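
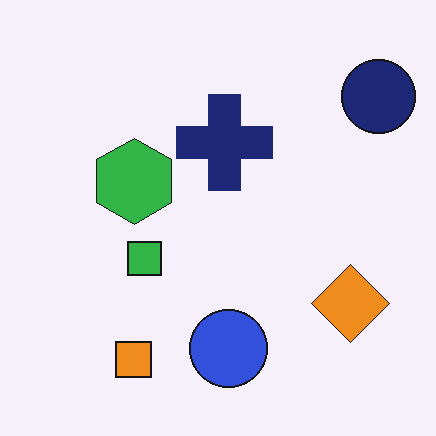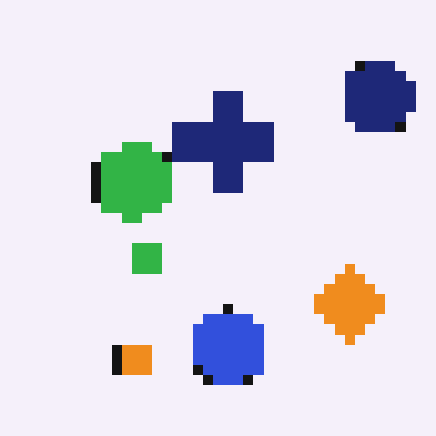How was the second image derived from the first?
The transformation is: coarsely pixelated.

Shapes are reduced to large square blocks; fine edges and outlines are lost — a downscale-then-upscale (mosaic) effect.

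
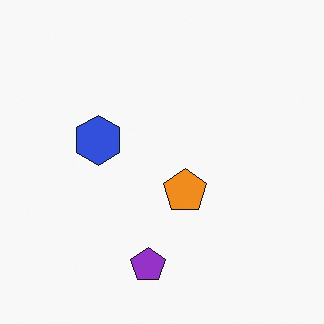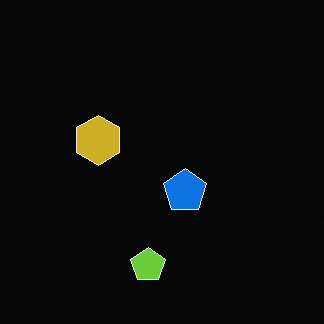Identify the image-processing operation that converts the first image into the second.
The second image is the first color-inverted (negative).

The light background has become dark and every shape's color is its complement — a photographic negative.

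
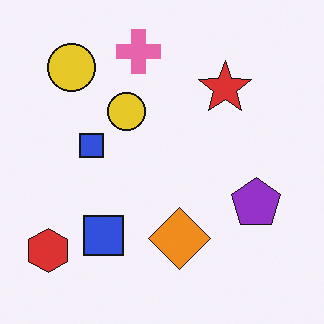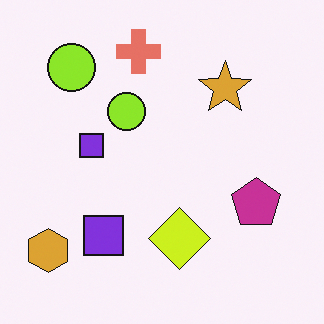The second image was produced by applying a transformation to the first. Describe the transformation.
The second image is the first hue-shifted slightly.

Every shape's color has rotated by the same amount around the hue wheel — a uniform hue shift.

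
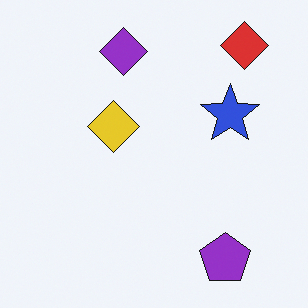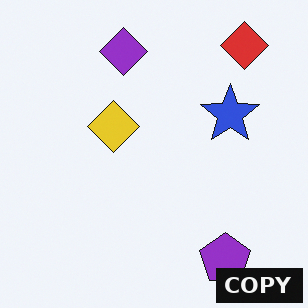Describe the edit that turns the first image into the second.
The transformation is: watermarked with the text "COPY" in the lower-right corner.

A dark label reading "COPY" appears in the lower-right corner.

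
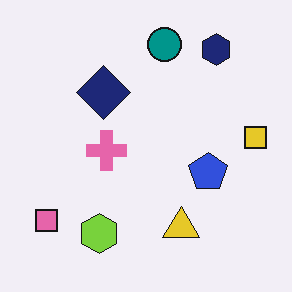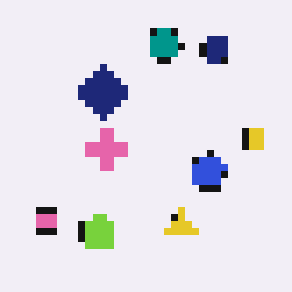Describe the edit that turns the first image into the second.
It was moderately pixelated.

Shapes are reduced to large square blocks; fine edges and outlines are lost — a downscale-then-upscale (mosaic) effect.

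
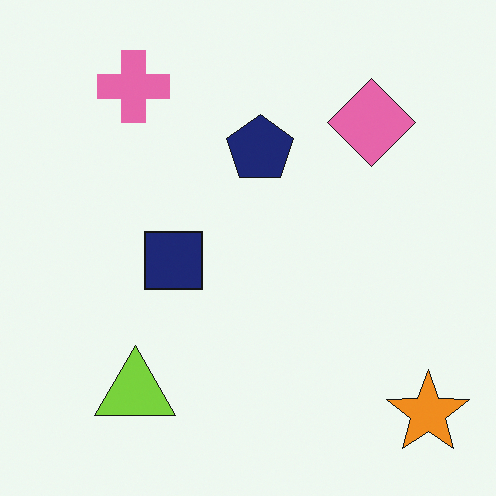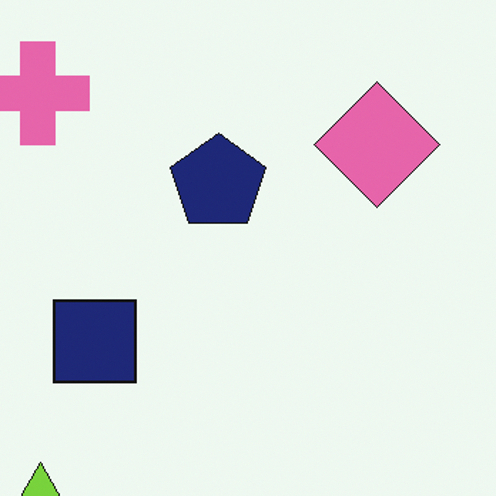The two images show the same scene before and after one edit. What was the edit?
Cropped to a modestly smaller region and rescaled.

The visible shapes are larger and the field of view is narrower; shapes near the original edges may be partly or wholly outside the frame — a crop-and-rescale.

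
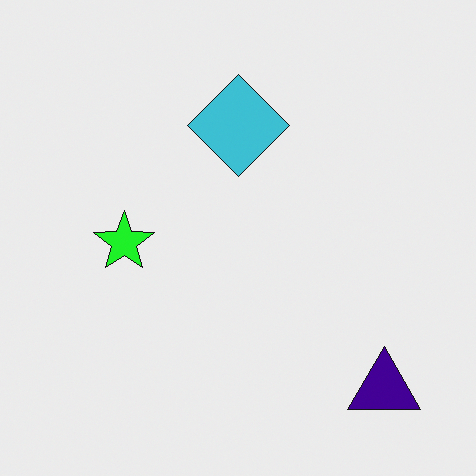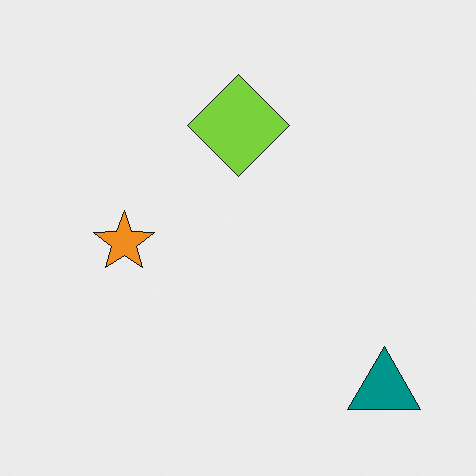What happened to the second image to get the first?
The first image is the second hue-shifted noticeably.

Every shape's color has rotated by the same amount around the hue wheel — a uniform hue shift.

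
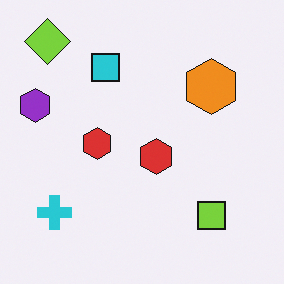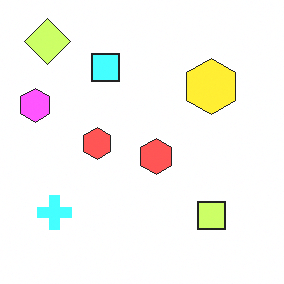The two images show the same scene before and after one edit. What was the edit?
It was brightened a lot.

Every pixel — background and shapes alike — is uniformly brightened.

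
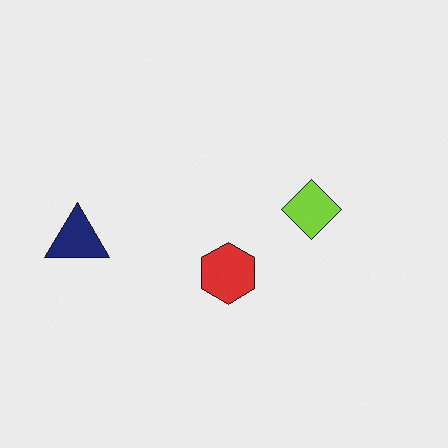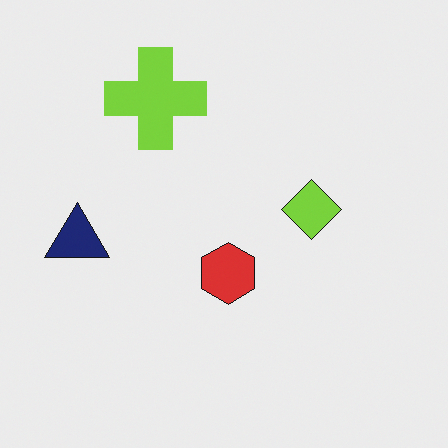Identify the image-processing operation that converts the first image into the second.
It was overlaid with an additional lime cross.

A lime cross appears in the second image that is absent from the first.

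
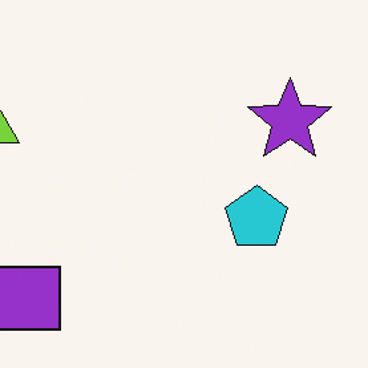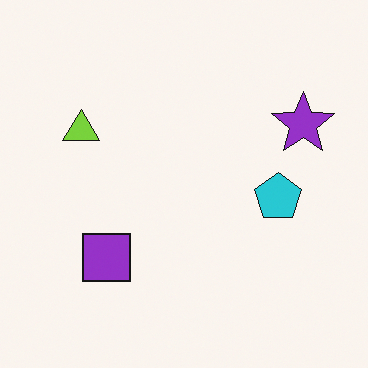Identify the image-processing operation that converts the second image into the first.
The image was cropped to a modestly smaller region and rescaled.

The visible shapes are larger and the field of view is narrower; shapes near the original edges may be partly or wholly outside the frame — a crop-and-rescale.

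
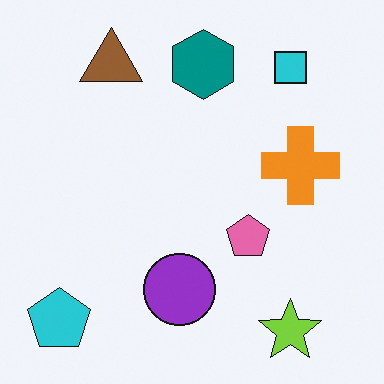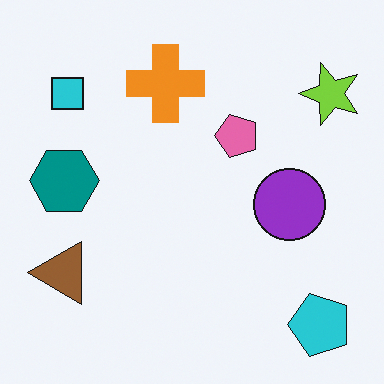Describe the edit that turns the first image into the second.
The image was rotated 90° counter-clockwise.

The cyan pentagon sits in the bottom-left of the first image and the bottom-right of the second — consistent with a whole-image 90° counter-clockwise rotation.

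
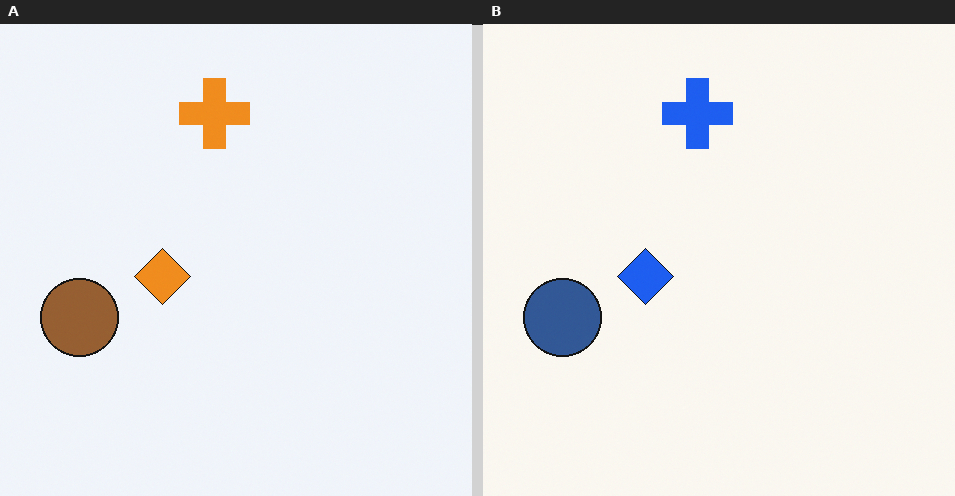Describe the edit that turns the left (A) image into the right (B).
Hue-shifted through roughly half the color wheel.

Every shape's color has rotated by the same amount around the hue wheel — a uniform hue shift.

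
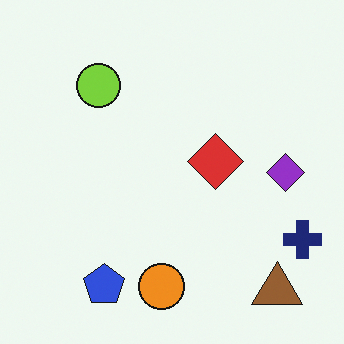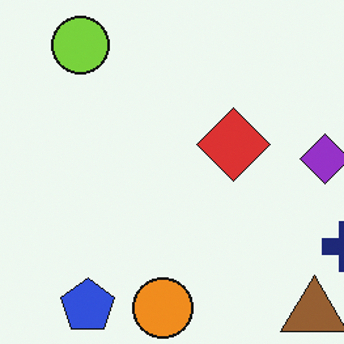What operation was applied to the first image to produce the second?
It was cropped to a modestly smaller region and rescaled.

The visible shapes are larger and the field of view is narrower; shapes near the original edges may be partly or wholly outside the frame — a crop-and-rescale.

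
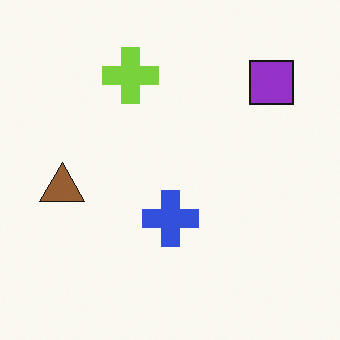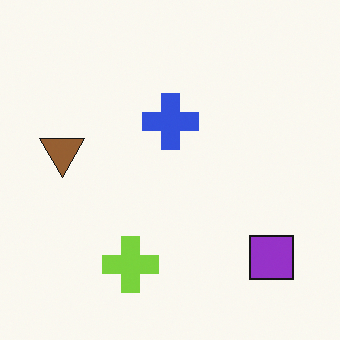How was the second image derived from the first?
This is the original image flipped vertically (top ↔ bottom).

The lime cross is in the top of the first image and the bottom of the second — shapes on opposite sides of the horizontal midline have swapped in a mirror flip.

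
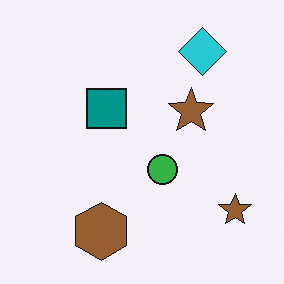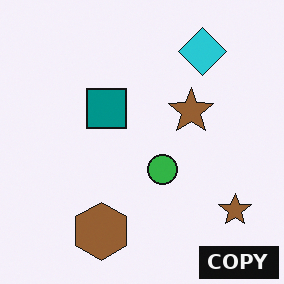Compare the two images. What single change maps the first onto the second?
Watermarked with the text "COPY" in the lower-right corner.

A dark label reading "COPY" appears in the lower-right corner.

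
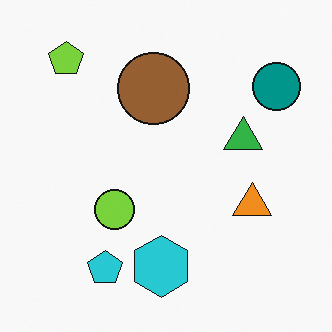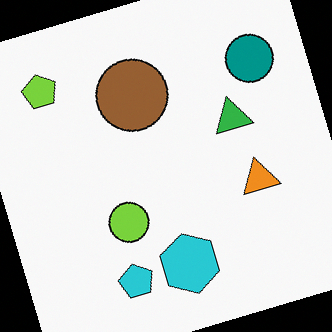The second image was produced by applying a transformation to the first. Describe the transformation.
Rotated counter-clockwise by a clearly visible amount.

Every shape is tilted by the same angle and the image corners show triangular fill wedges — a whole-image rotation by a non-right angle.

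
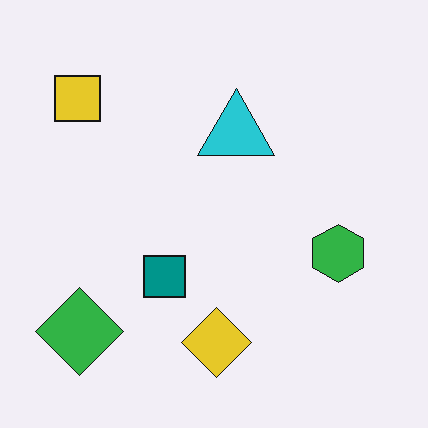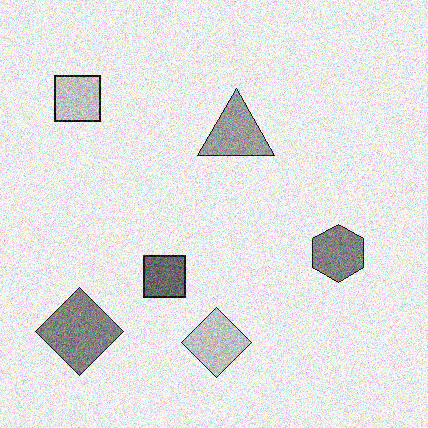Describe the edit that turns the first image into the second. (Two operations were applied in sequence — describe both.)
It was converted to grayscale, then degraded with moderate additive noise.

All color is removed — every shape is now a shade of grey. Random speckle covers the whole image, including the flat background.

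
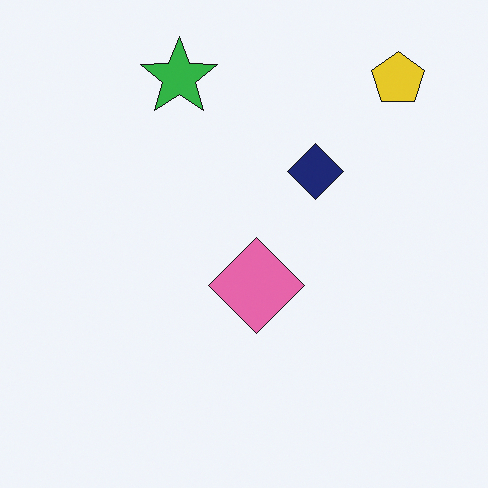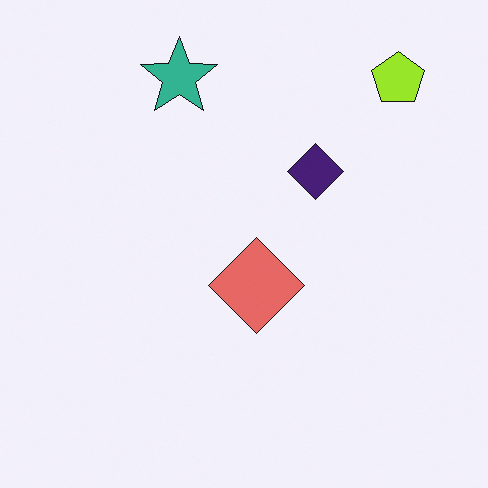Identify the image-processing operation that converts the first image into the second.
It was hue-shifted slightly.

Every shape's color has rotated by the same amount around the hue wheel — a uniform hue shift.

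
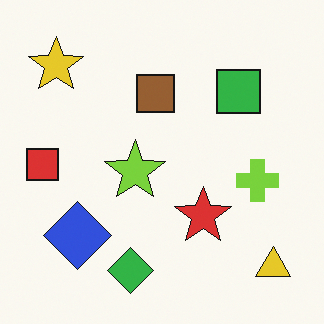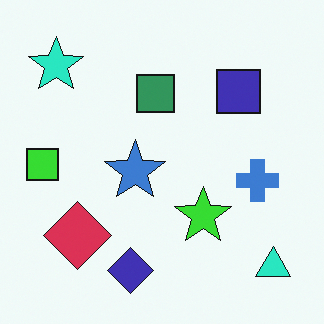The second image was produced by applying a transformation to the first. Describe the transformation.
Hue-shifted noticeably.

Every shape's color has rotated by the same amount around the hue wheel — a uniform hue shift.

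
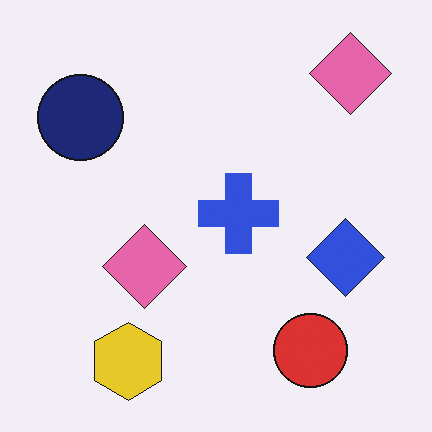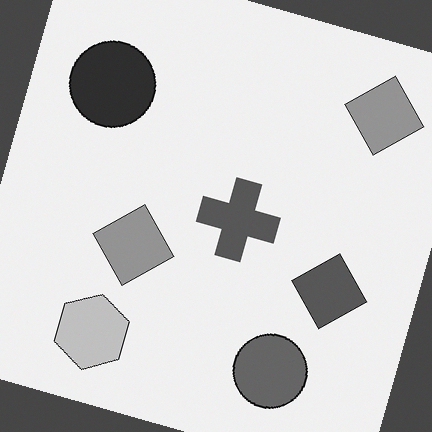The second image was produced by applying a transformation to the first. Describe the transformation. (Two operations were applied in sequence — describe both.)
This is the original image converted to grayscale, then rotated clockwise by a moderate amount.

All color is removed — every shape is now a shade of grey. Every shape is tilted by the same angle and the image corners show triangular fill wedges — a whole-image rotation by a non-right angle.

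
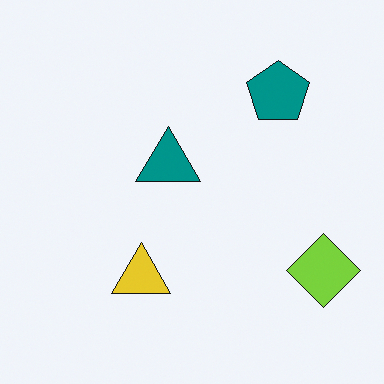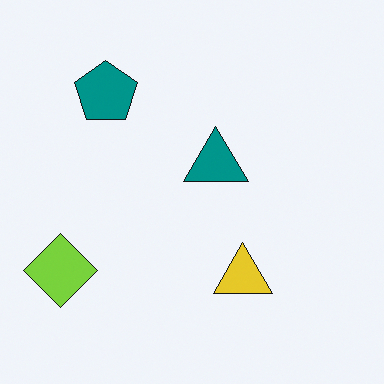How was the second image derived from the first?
This is the original image flipped horizontally (left ↔ right).

The lime diamond is in the bottom-right of the first image and the bottom-left of the second — shapes on opposite sides of the vertical midline have swapped in a mirror flip.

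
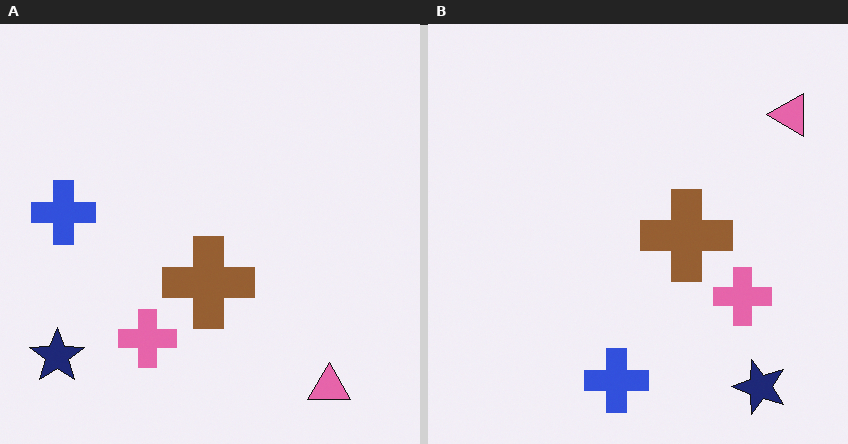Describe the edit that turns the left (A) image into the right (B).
The right (B) image is the left (A) rotated 90° counter-clockwise.

The navy star sits in the bottom-left of the left (A) image and the bottom-right of the right (B) — consistent with a whole-image 90° counter-clockwise rotation.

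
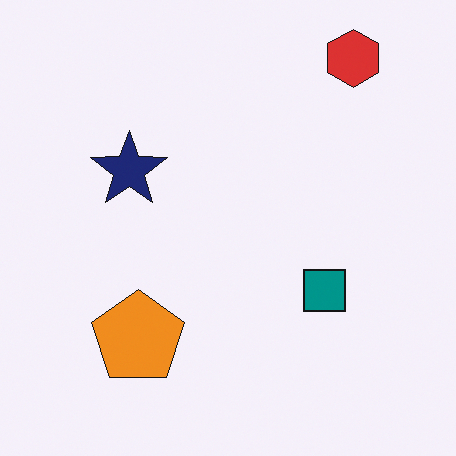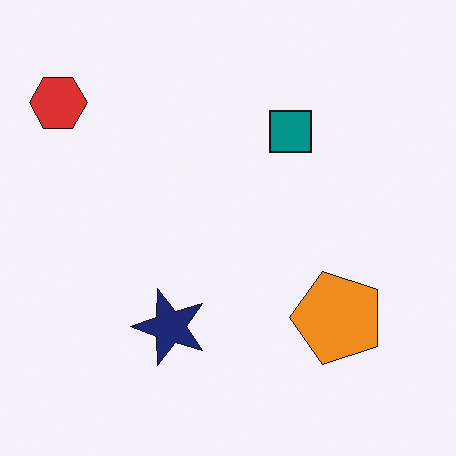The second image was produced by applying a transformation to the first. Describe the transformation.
The second image is the first rotated 90° counter-clockwise.

The red hexagon sits in the top-right of the first image and the top-left of the second — consistent with a whole-image 90° counter-clockwise rotation.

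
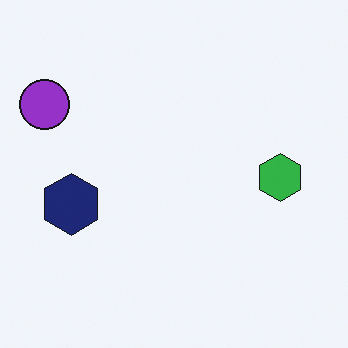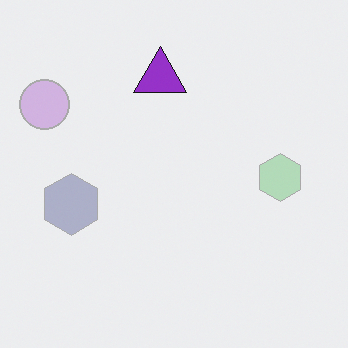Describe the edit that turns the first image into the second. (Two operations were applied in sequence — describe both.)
The image was given much lower contrast, then overlaid with an additional purple triangle.

Tones are pushed toward mid-grey across the whole image — a global contrast change. A purple triangle appears in the second image that is absent from the first.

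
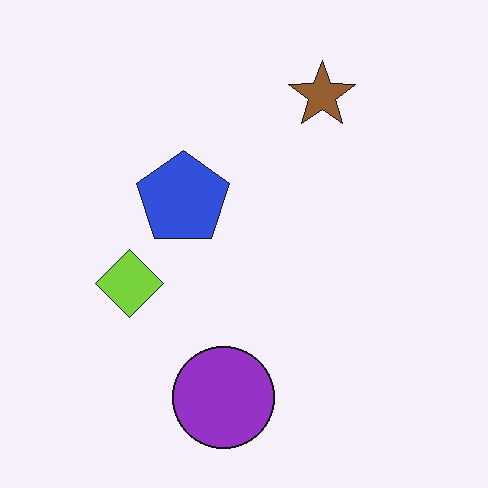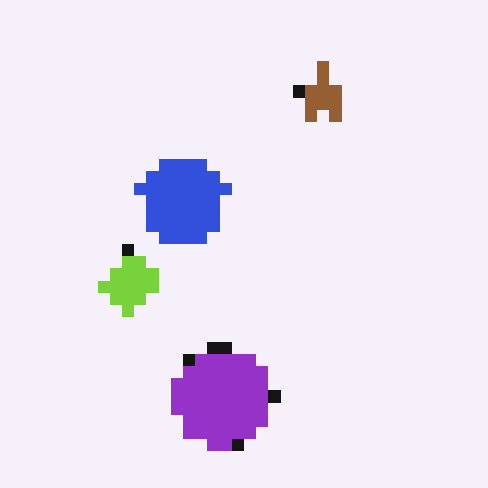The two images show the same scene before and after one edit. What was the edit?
It was heavily pixelated into large blocks.

Shapes are reduced to large square blocks; fine edges and outlines are lost — a downscale-then-upscale (mosaic) effect.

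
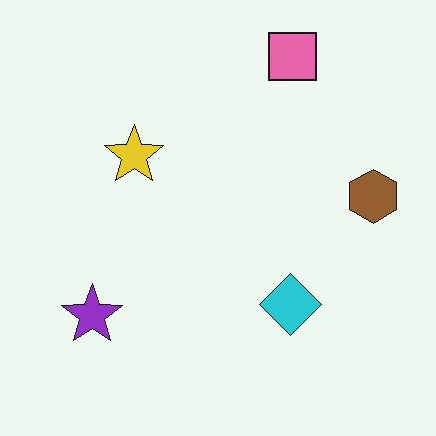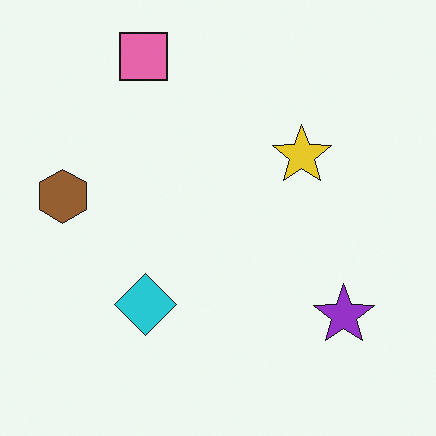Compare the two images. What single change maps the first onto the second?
The second image is the first flipped horizontally (left ↔ right).

The brown hexagon is in the right of the first image and the left of the second — shapes on opposite sides of the vertical midline have swapped in a mirror flip.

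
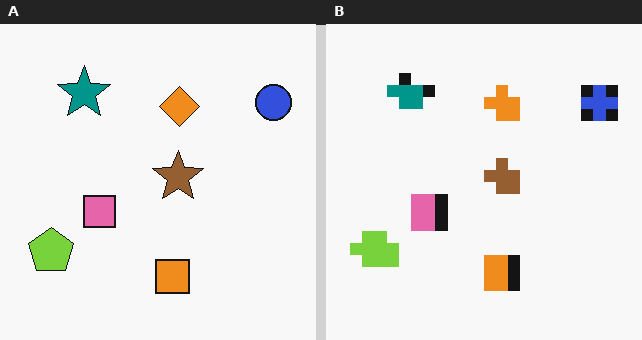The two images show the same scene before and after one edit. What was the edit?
The right (B) image is the left (A) heavily pixelated into large blocks.

Shapes are reduced to large square blocks; fine edges and outlines are lost — a downscale-then-upscale (mosaic) effect.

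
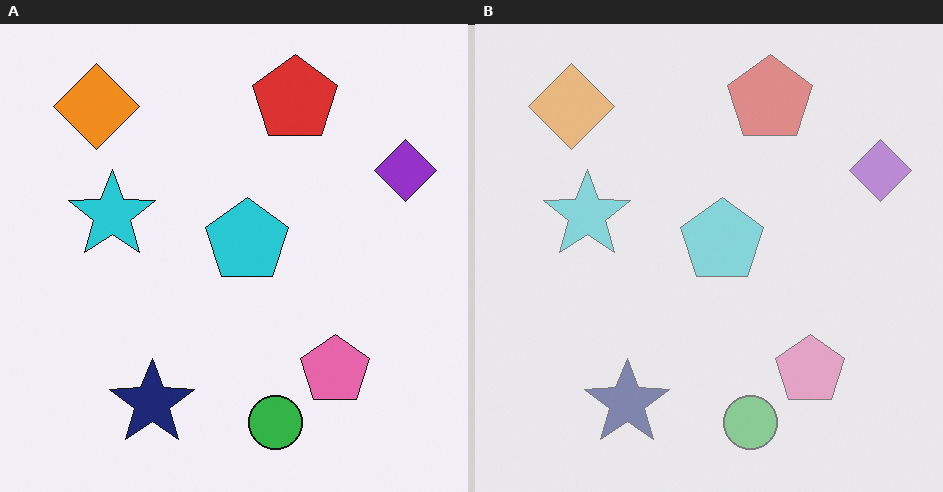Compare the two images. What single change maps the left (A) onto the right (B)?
This is the original image given much lower contrast.

Tones are pushed toward mid-grey across the whole image — a global contrast change.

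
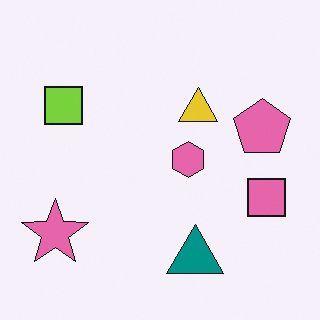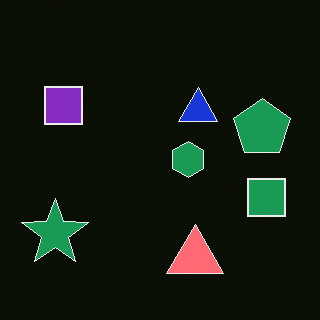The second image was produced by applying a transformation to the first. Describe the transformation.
Color-inverted (negative).

The light background has become dark and every shape's color is its complement — a photographic negative.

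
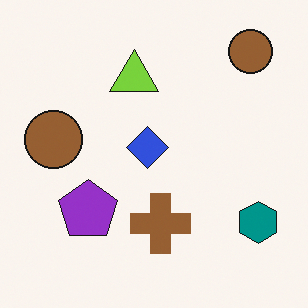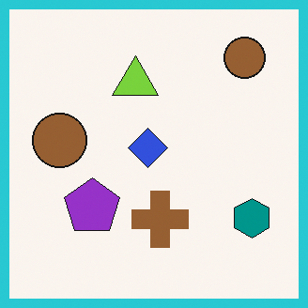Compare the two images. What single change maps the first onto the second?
The image was framed with a cyan border.

A solid cyan frame runs around the edge of the second image, with the content slightly shrunk inside it.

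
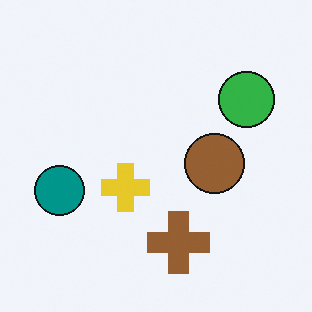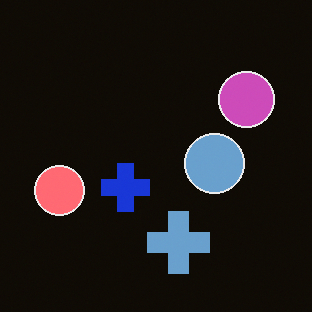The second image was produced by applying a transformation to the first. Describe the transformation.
The transformation is: color-inverted (negative).

The light background has become dark and every shape's color is its complement — a photographic negative.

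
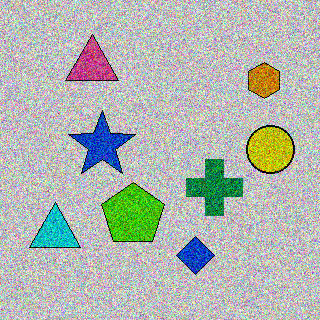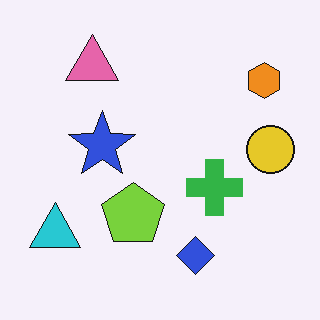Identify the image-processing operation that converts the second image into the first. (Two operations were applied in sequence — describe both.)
The transformation is: heavily posterized to just a handful of flat colors, then degraded with a thick layer of grain.

Each flat color has snapped to a coarser quantized level — most visibly, the near-white background has dropped to a flat grey. Random speckle covers the whole image, including the flat background.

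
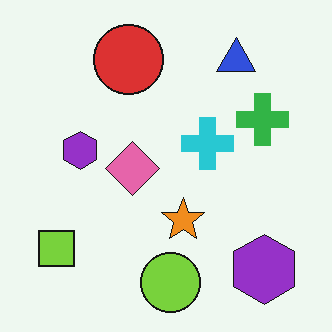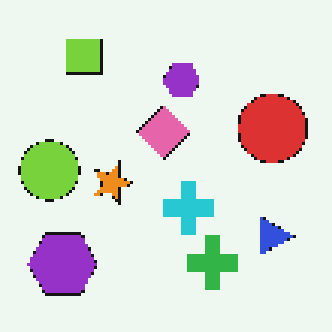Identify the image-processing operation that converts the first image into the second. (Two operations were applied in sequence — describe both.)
It was rotated 90° clockwise, then lightly pixelated (a mild mosaic effect).

The lime square sits in the bottom-left of the first image and the top-left of the second — consistent with a whole-image 90° clockwise rotation. Shapes are reduced to large square blocks; fine edges and outlines are lost — a downscale-then-upscale (mosaic) effect.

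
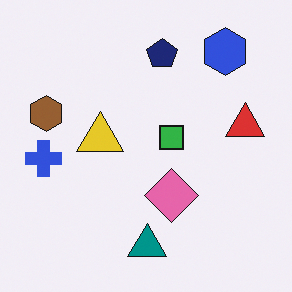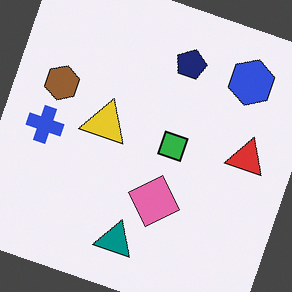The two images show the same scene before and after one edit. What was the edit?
The image was rotated clockwise by a clearly visible amount.

Every shape is tilted by the same angle and the image corners show triangular fill wedges — a whole-image rotation by a non-right angle.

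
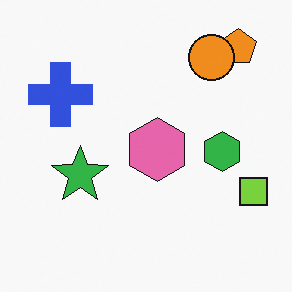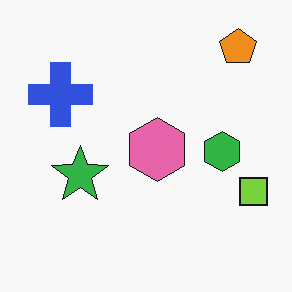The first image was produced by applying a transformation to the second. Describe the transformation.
It was overlaid with an additional orange circle.

An orange circle appears in the first image that is absent from the second.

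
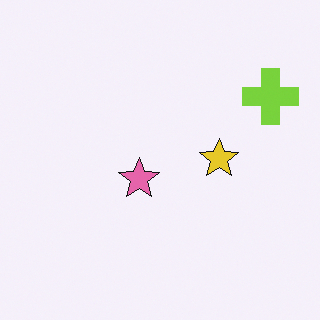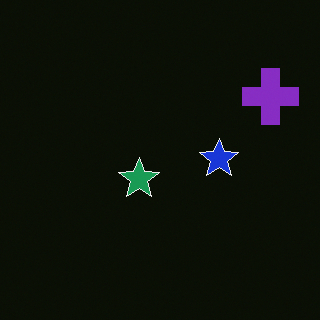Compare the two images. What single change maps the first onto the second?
This is the original image color-inverted (negative).

The light background has become dark and every shape's color is its complement — a photographic negative.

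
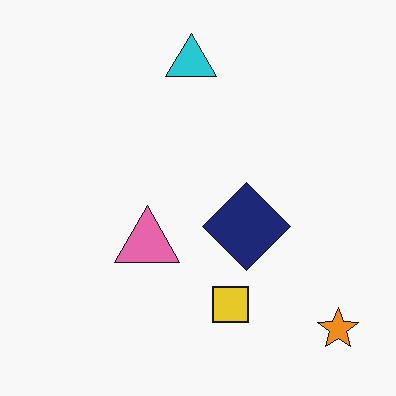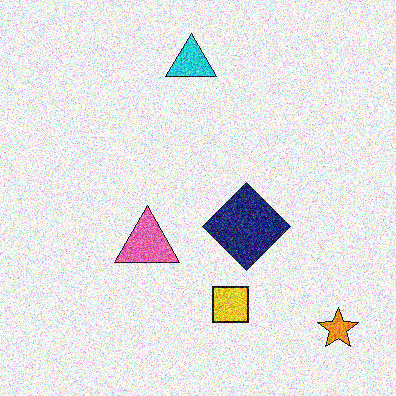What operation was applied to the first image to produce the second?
This is the original image degraded with heavy additive noise.

Random speckle covers the whole image, including the flat background.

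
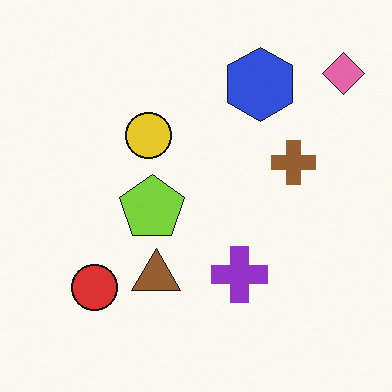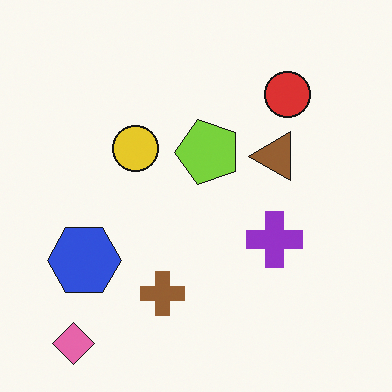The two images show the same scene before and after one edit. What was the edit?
The image was transposed (reflected across the top-left ↔ bottom-right diagonal).

Shapes have swapped their row and column positions — what was in the top-right is now in the bottom-left — a diagonal reflection.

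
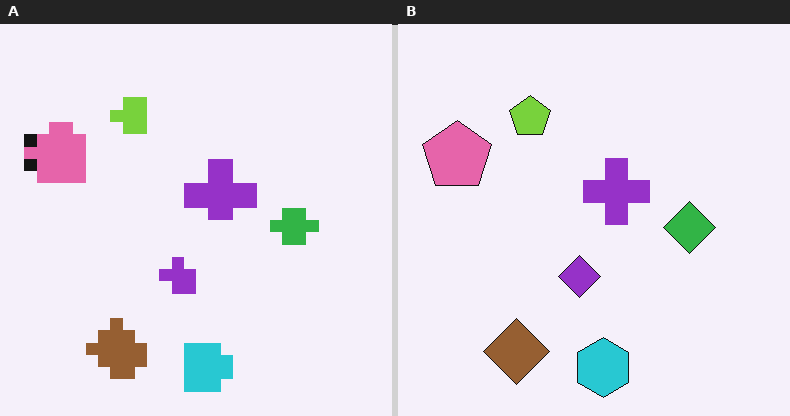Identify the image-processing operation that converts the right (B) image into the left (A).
This is the original image heavily pixelated into large blocks.

Shapes are reduced to large square blocks; fine edges and outlines are lost — a downscale-then-upscale (mosaic) effect.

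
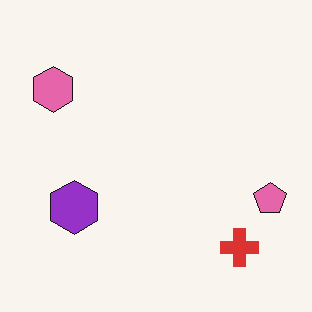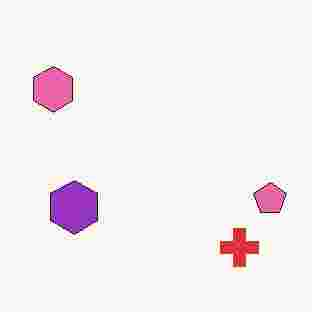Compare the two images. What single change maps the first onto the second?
Heavily JPEG-compressed with obvious blocking artifacts.

Blocky 8×8 compression artifacts appear around shape edges and the flat background shows ringing — characteristic JPEG degradation.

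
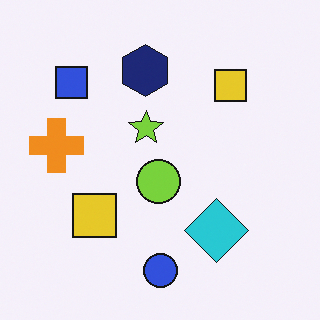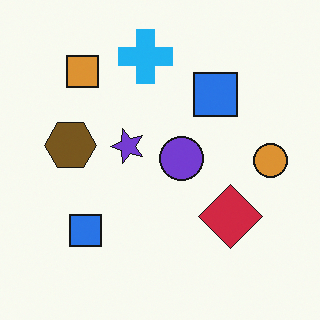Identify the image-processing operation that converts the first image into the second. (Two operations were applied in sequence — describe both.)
The image was transposed (reflected across the top-left ↔ bottom-right diagonal), then hue-shifted through roughly half the color wheel.

Shapes have swapped their row and column positions — what was in the top-right is now in the bottom-left — a diagonal reflection. Every shape's color has rotated by the same amount around the hue wheel — a uniform hue shift.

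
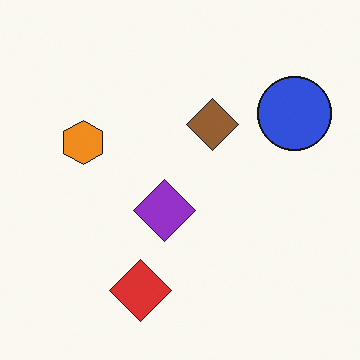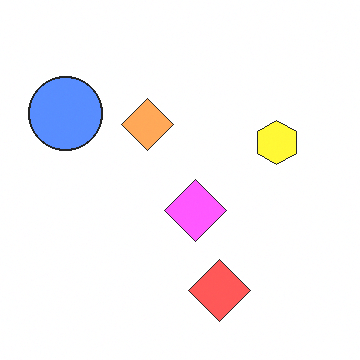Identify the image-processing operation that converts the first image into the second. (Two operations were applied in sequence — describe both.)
Flipped horizontally (left ↔ right), then substantially brightened.

The blue circle is in the top-right of the first image and the top-left of the second — shapes on opposite sides of the vertical midline have swapped in a mirror flip. Every pixel — background and shapes alike — is uniformly brightened.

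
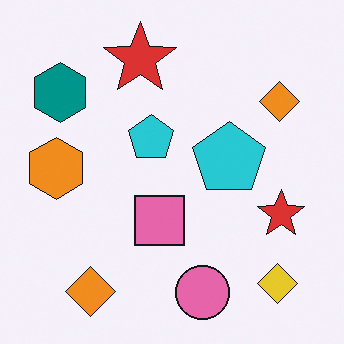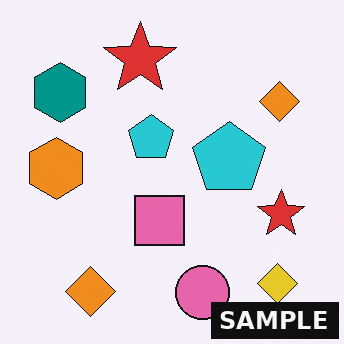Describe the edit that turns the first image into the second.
This is the original image watermarked with the text "SAMPLE" in the lower-right corner.

A dark label reading "SAMPLE" appears in the lower-right corner.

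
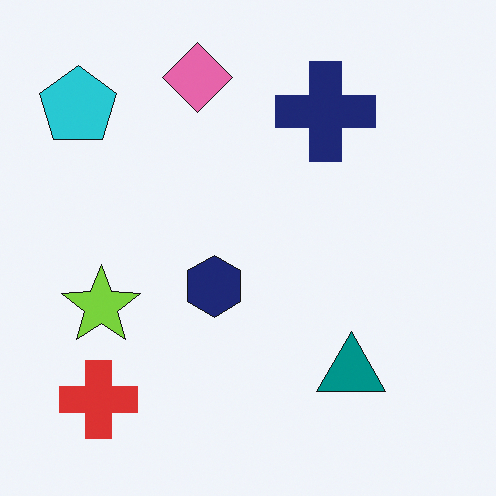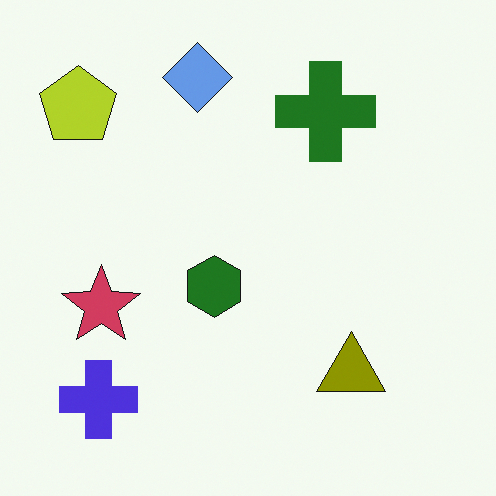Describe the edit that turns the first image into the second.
It was hue-shifted by a large amount.

Every shape's color has rotated by the same amount around the hue wheel — a uniform hue shift.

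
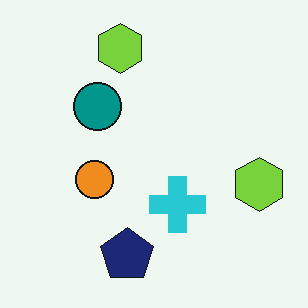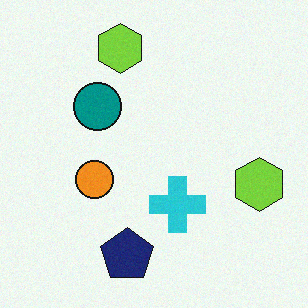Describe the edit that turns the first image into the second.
Degraded with light additive noise.

Random speckle covers the whole image, including the flat background.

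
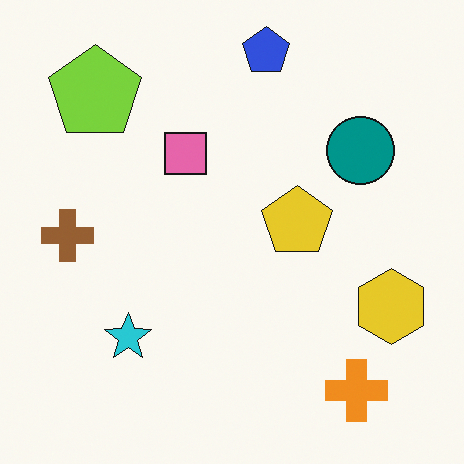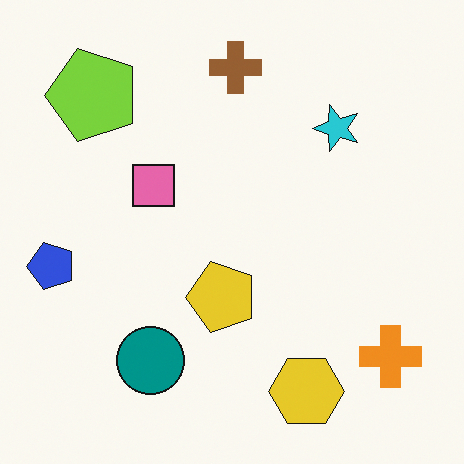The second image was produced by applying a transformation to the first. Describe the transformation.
The image was transposed (reflected across the top-left ↔ bottom-right diagonal).

Shapes have swapped their row and column positions — what was in the top-right is now in the bottom-left — a diagonal reflection.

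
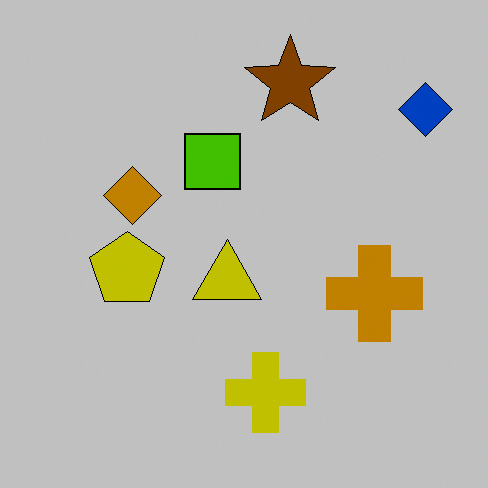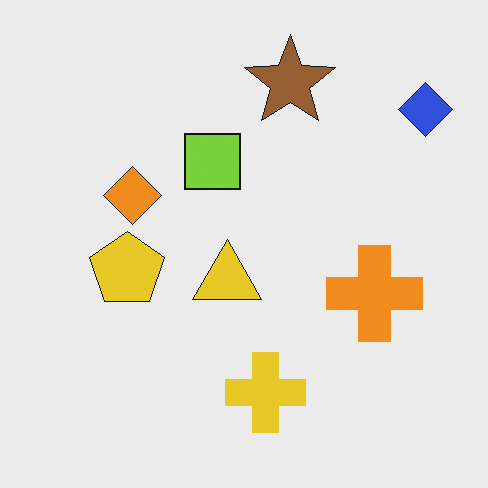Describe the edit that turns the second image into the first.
The first image is the second heavily posterized to just a handful of flat colors.

Each flat color has snapped to a coarser quantized level — most visibly, the near-white background has dropped to a flat grey.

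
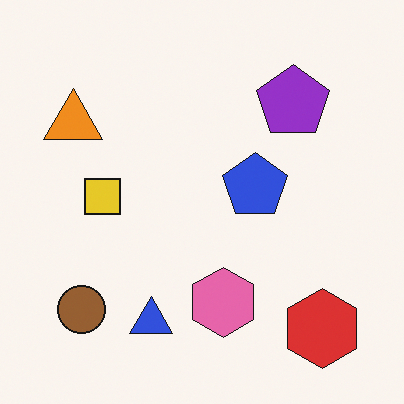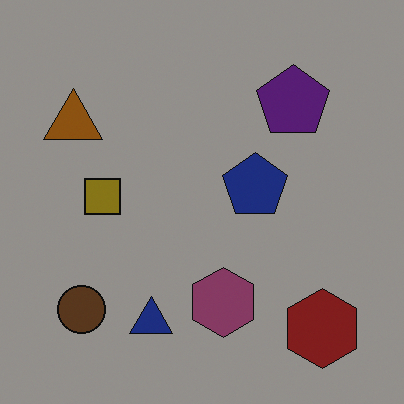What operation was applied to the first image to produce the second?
It was darkened a lot.

Every pixel — background and shapes alike — is uniformly darkened.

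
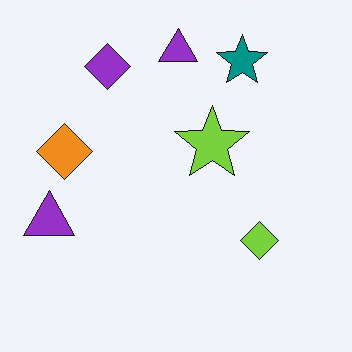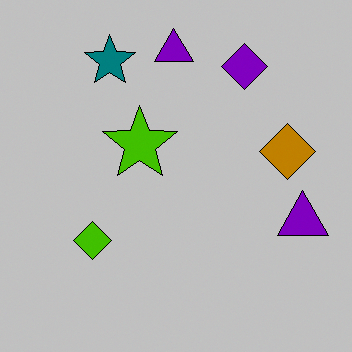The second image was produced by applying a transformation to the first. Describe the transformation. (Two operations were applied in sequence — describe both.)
It was flipped horizontally (left ↔ right), then heavily posterized to just a handful of flat colors.

The orange diamond is in the left of the first image and the right of the second — shapes on opposite sides of the vertical midline have swapped in a mirror flip. Each flat color has snapped to a coarser quantized level — most visibly, the near-white background has dropped to a flat grey.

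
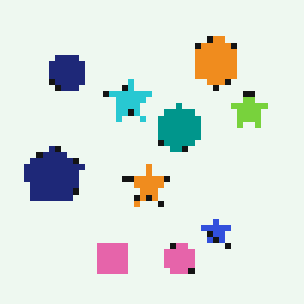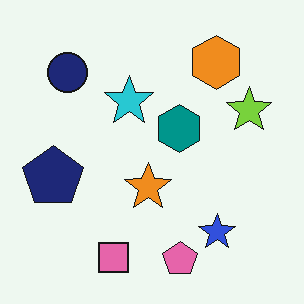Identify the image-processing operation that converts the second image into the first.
The first image is the second pixelated into visible square blocks.

Shapes are reduced to large square blocks; fine edges and outlines are lost — a downscale-then-upscale (mosaic) effect.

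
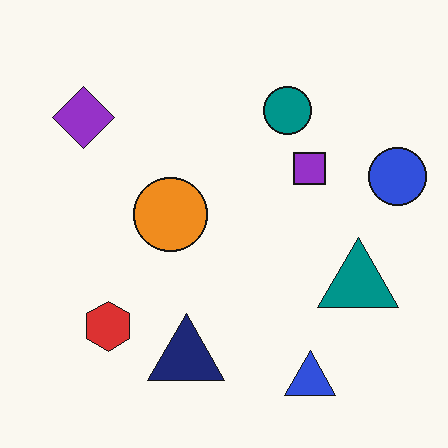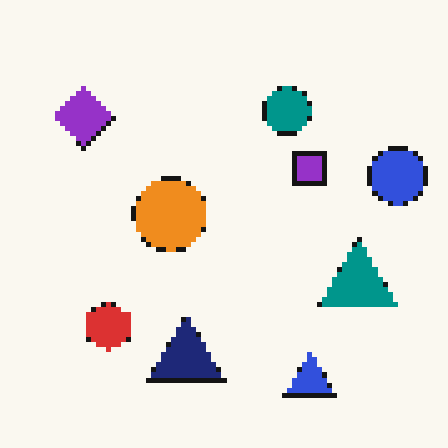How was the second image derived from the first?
The image was mildly pixelated.

Shapes are reduced to large square blocks; fine edges and outlines are lost — a downscale-then-upscale (mosaic) effect.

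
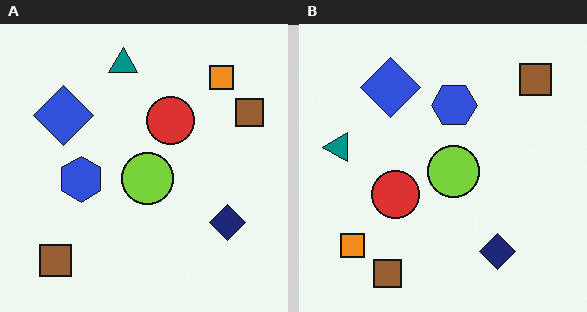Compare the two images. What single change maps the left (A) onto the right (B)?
It was transposed (reflected across the top-left ↔ bottom-right diagonal).

Shapes have swapped their row and column positions — what was in the top-right is now in the bottom-left — a diagonal reflection.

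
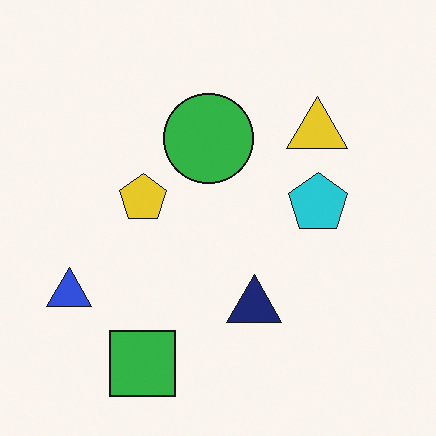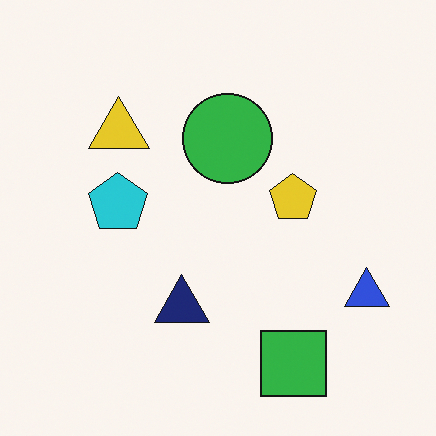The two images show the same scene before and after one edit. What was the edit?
The transformation is: flipped horizontally (left ↔ right).

The blue triangle is in the bottom-left of the first image and the bottom-right of the second — shapes on opposite sides of the vertical midline have swapped in a mirror flip.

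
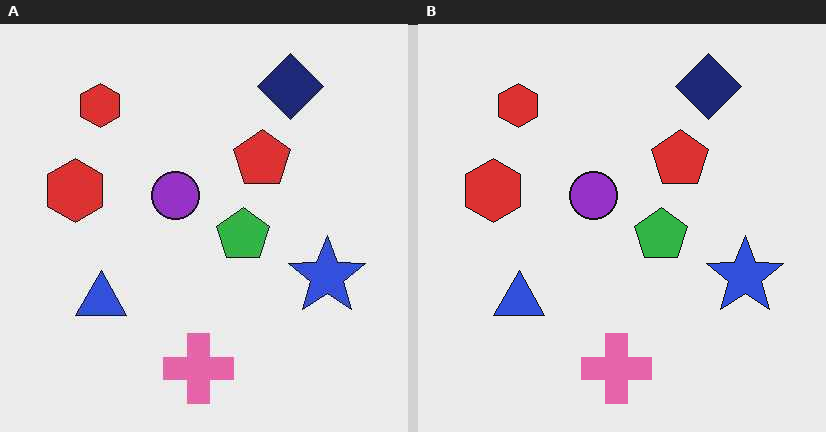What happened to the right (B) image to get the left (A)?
It was given moderate JPEG compression.

Blocky 8×8 compression artifacts appear around shape edges and the flat background shows ringing — characteristic JPEG degradation.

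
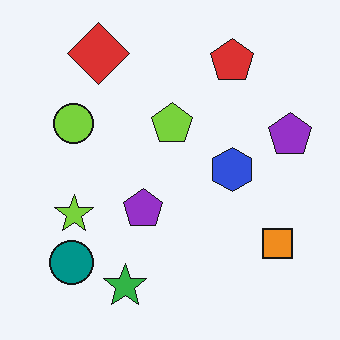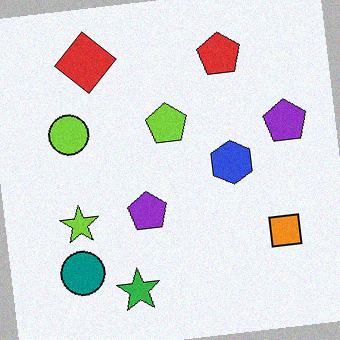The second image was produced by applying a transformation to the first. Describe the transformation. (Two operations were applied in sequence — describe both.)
The transformation is: rotated counter-clockwise by a small amount, then degraded with a light layer of grain.

Every shape is tilted by the same angle and the image corners show triangular fill wedges — a whole-image rotation by a non-right angle. Random speckle covers the whole image, including the flat background.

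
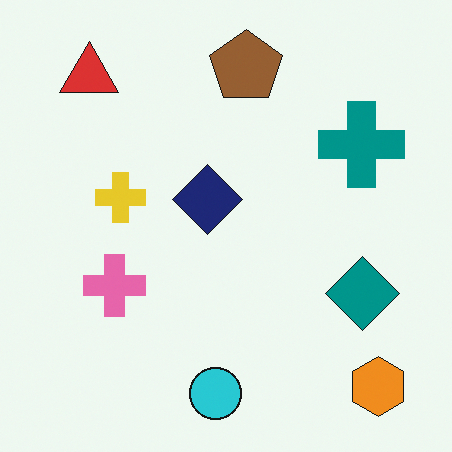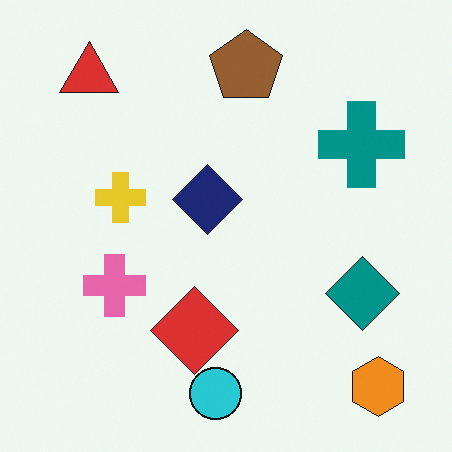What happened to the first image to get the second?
Overlaid with an additional red diamond.

A red diamond appears in the second image that is absent from the first.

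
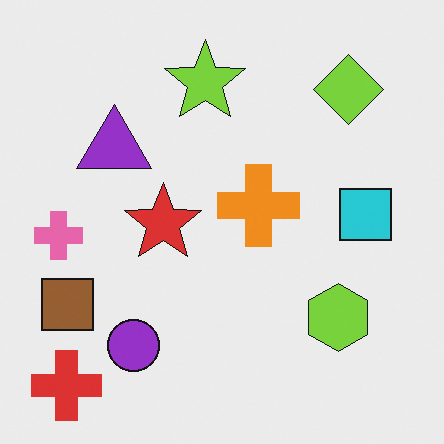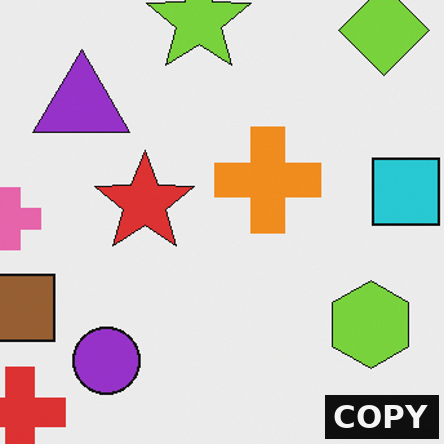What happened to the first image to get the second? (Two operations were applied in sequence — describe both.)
The transformation is: cropped to a modestly smaller region and rescaled, then watermarked with the text "COPY" in the lower-right corner.

The visible shapes are larger and the field of view is narrower; shapes near the original edges may be partly or wholly outside the frame — a crop-and-rescale. A dark label reading "COPY" appears in the lower-right corner.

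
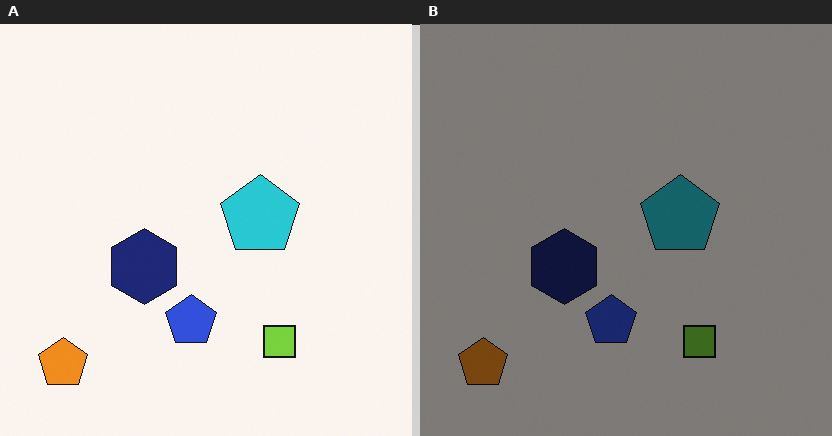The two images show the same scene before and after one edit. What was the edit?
Substantially darkened.

Every pixel — background and shapes alike — is uniformly darkened.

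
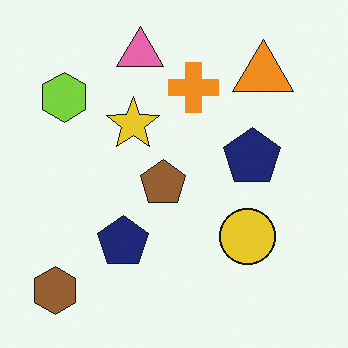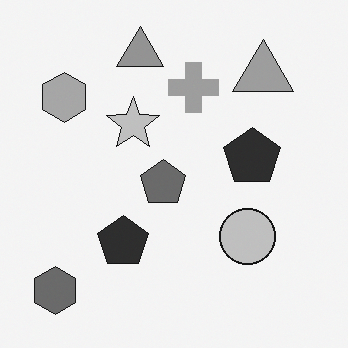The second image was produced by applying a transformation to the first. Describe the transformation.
It was converted to grayscale.

All color is removed — every shape is now a shade of grey.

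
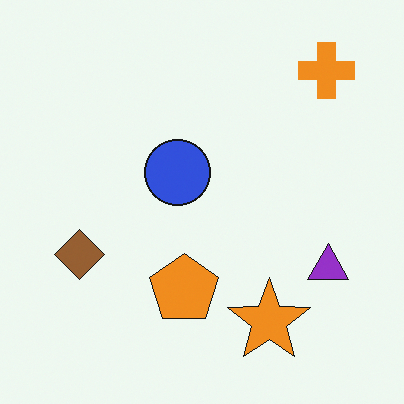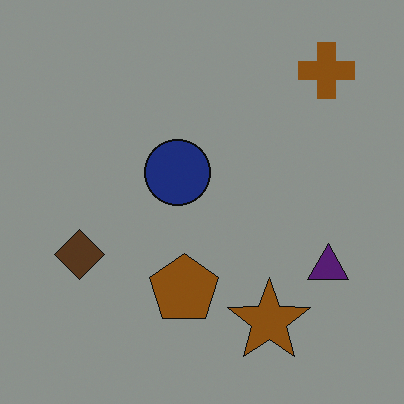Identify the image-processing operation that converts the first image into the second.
Darkened a lot.

Every pixel — background and shapes alike — is uniformly darkened.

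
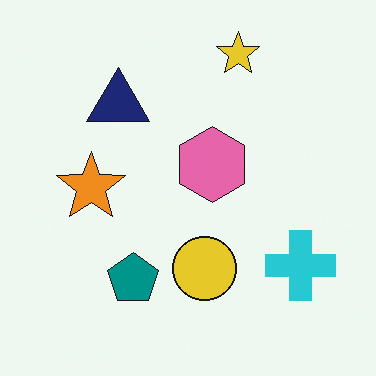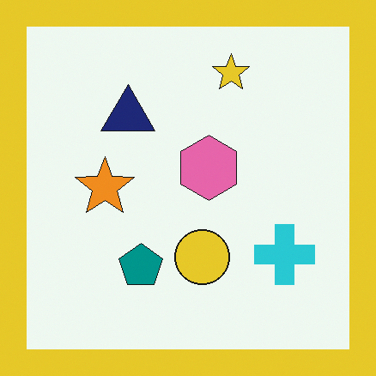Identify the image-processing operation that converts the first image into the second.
Framed with a yellow border.

A solid yellow frame runs around the edge of the second image, with the content slightly shrunk inside it.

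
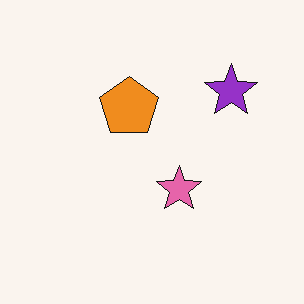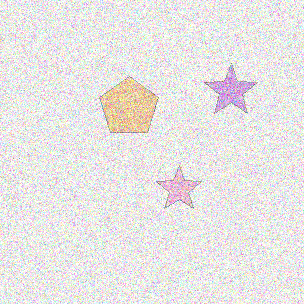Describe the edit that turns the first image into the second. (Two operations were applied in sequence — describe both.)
This is the original image given much lower contrast, then degraded with strong gaussian noise.

Tones are pushed toward mid-grey across the whole image — a global contrast change. Random speckle covers the whole image, including the flat background.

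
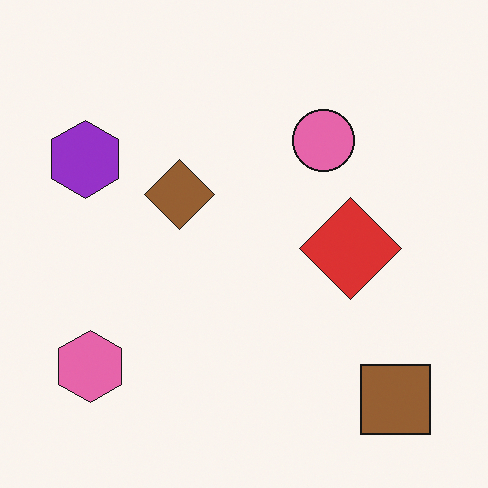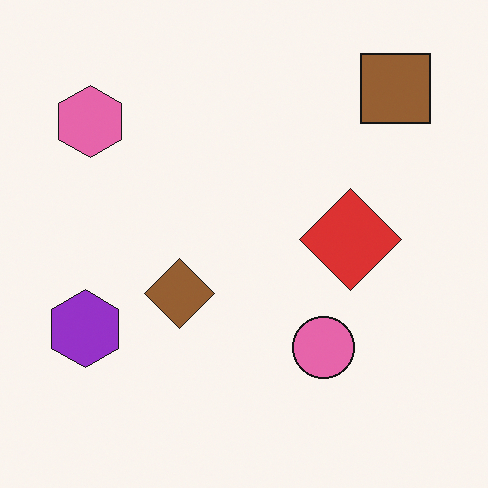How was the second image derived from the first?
The second image is the first flipped vertically (top ↔ bottom).

The brown square is in the bottom-right of the first image and the top-right of the second — shapes on opposite sides of the horizontal midline have swapped in a mirror flip.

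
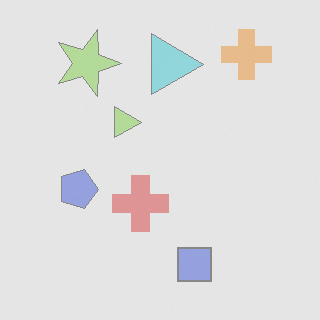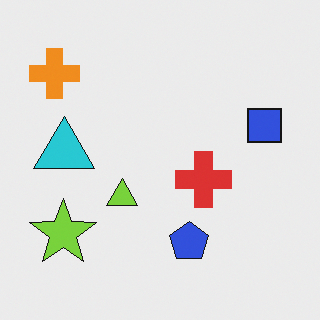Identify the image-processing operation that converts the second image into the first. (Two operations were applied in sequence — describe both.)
The transformation is: washed out (contrast reduced), then rotated 90° clockwise.

Tones are pushed toward mid-grey across the whole image — a global contrast change. The orange cross sits in the top-left of the second image and the top-right of the first — consistent with a whole-image 90° clockwise rotation.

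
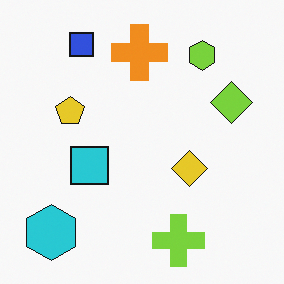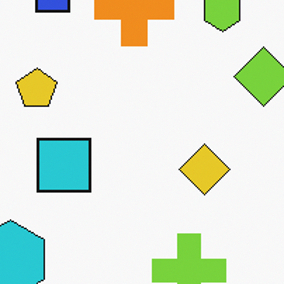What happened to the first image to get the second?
This is the original image cropped to a modestly smaller region and rescaled.

The visible shapes are larger and the field of view is narrower; shapes near the original edges may be partly or wholly outside the frame — a crop-and-rescale.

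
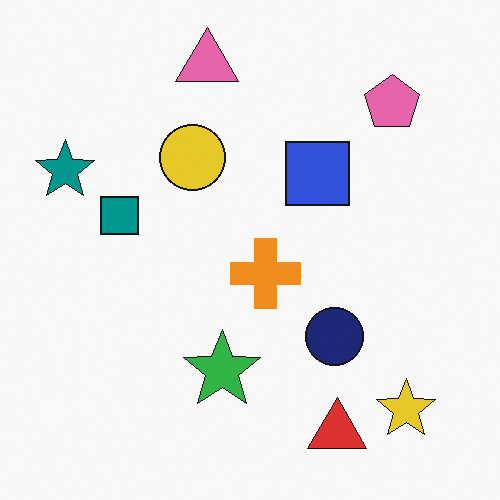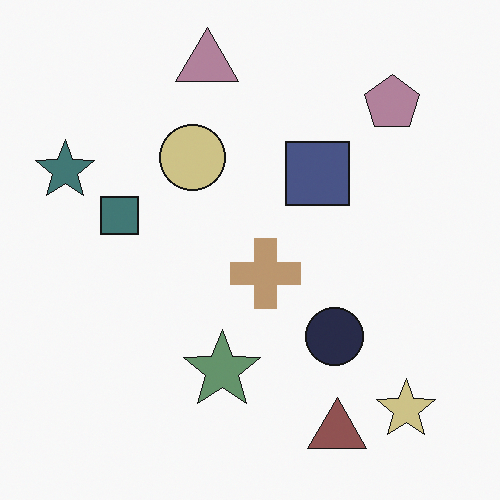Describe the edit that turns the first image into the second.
The transformation is: heavily desaturated.

All colors are more muted and greyish — a global saturation change.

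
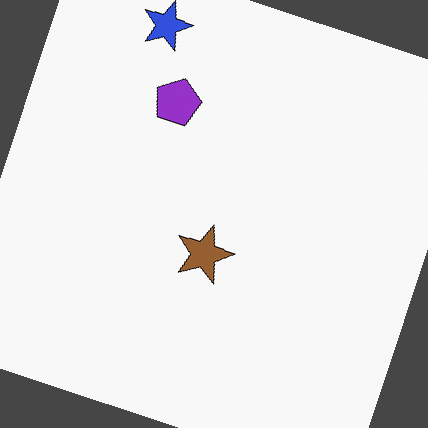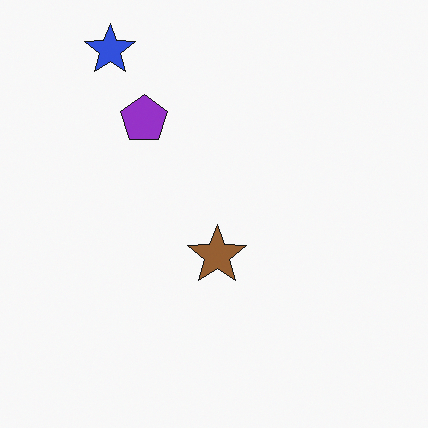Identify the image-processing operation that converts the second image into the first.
The image was rotated clockwise by a moderate amount.

Every shape is tilted by the same angle and the image corners show triangular fill wedges — a whole-image rotation by a non-right angle.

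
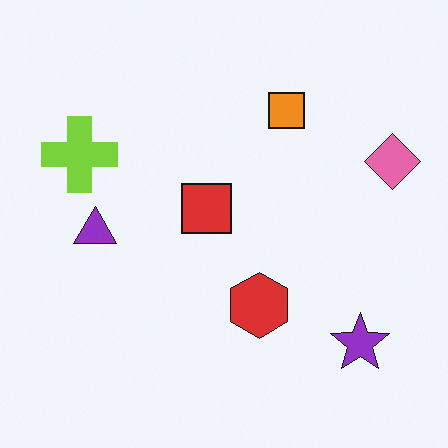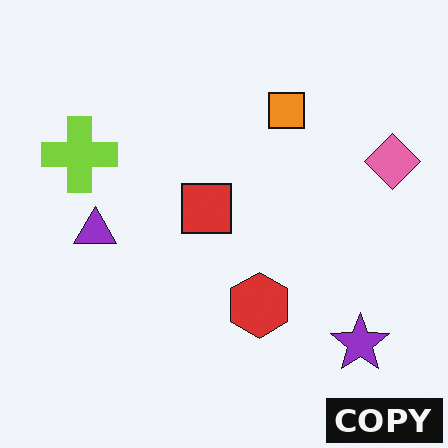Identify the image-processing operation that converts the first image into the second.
Watermarked with the text "COPY" in the lower-right corner.

A dark label reading "COPY" appears in the lower-right corner.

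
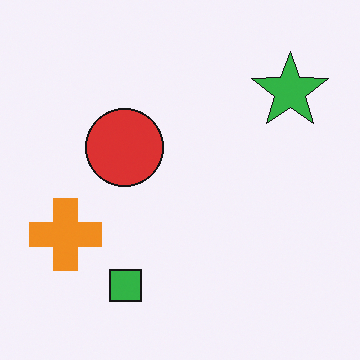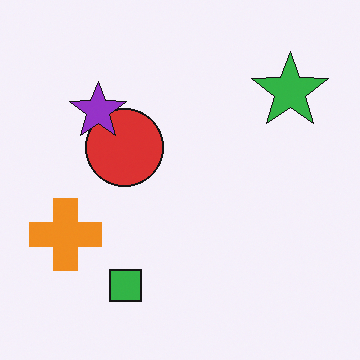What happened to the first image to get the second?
This is the original image overlaid with an additional purple star.

A purple star appears in the second image that is absent from the first.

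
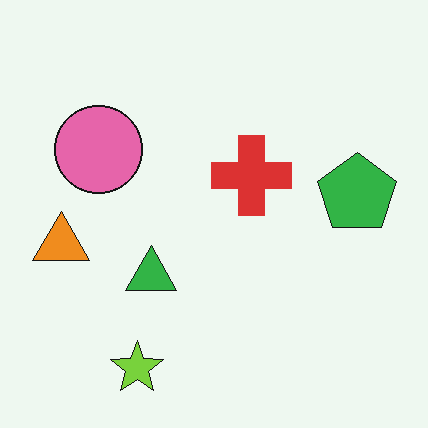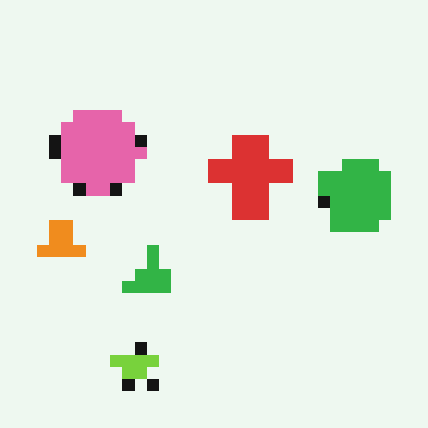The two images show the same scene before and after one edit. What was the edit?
Coarsely pixelated.

Shapes are reduced to large square blocks; fine edges and outlines are lost — a downscale-then-upscale (mosaic) effect.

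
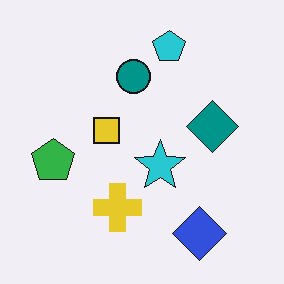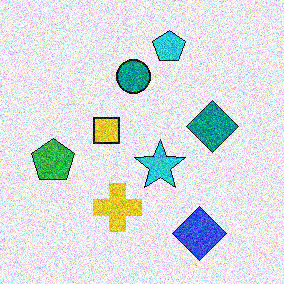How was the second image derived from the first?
The second image is the first degraded with heavy additive noise.

Random speckle covers the whole image, including the flat background.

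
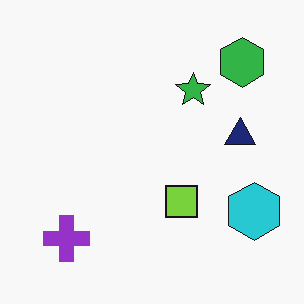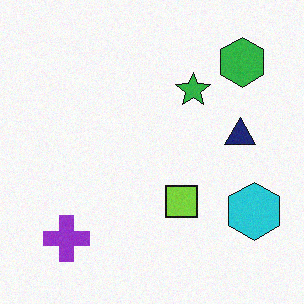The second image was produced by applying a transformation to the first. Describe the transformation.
The second image is the first degraded with light additive noise.

Random speckle covers the whole image, including the flat background.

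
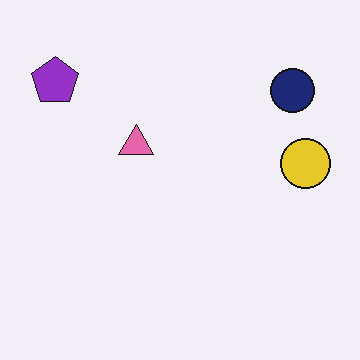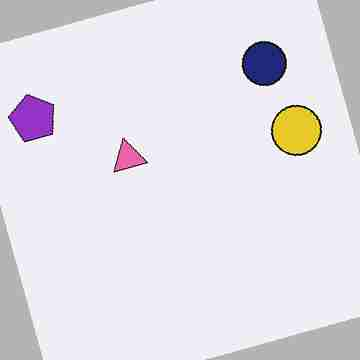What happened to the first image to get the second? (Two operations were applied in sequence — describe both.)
Rotated counter-clockwise by a moderate amount, then degraded with heavy JPEG compression.

Every shape is tilted by the same angle and the image corners show triangular fill wedges — a whole-image rotation by a non-right angle. Blocky 8×8 compression artifacts appear around shape edges and the flat background shows ringing — characteristic JPEG degradation.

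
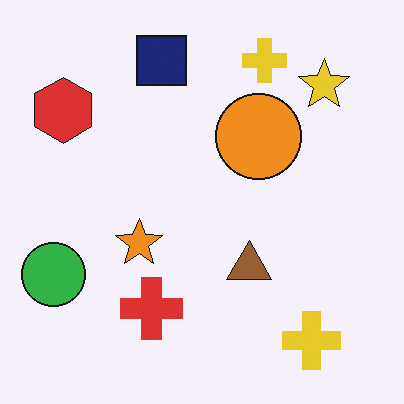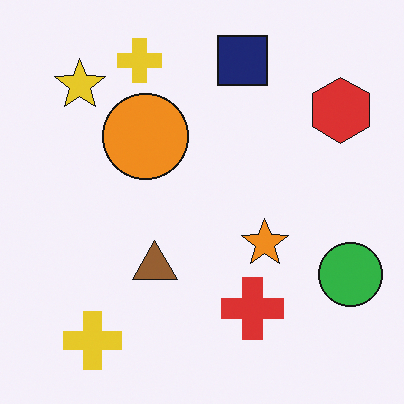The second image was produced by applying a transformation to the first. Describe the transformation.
The second image is the first flipped horizontally (left ↔ right).

The green circle is in the bottom-left of the first image and the bottom-right of the second — shapes on opposite sides of the vertical midline have swapped in a mirror flip.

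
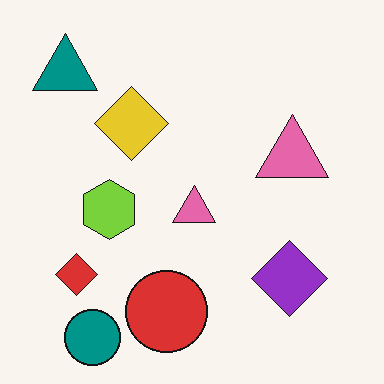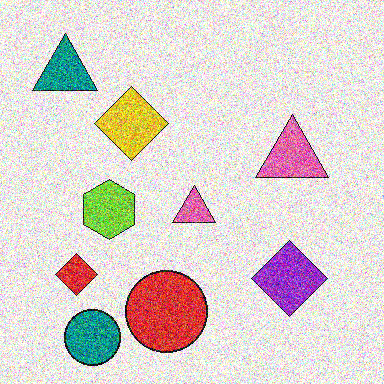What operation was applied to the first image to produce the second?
The second image is the first degraded with strong gaussian noise.

Random speckle covers the whole image, including the flat background.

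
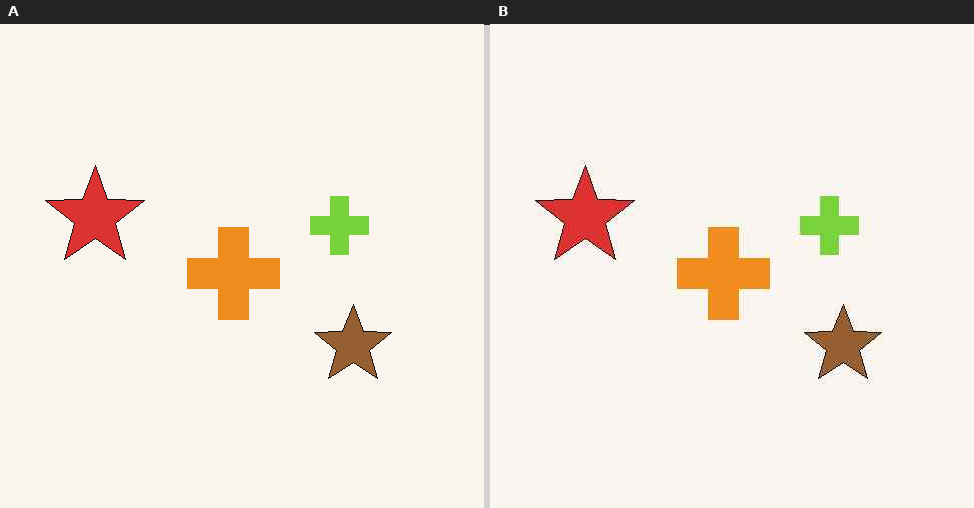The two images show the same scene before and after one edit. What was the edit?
It was given moderate JPEG compression.

Blocky 8×8 compression artifacts appear around shape edges and the flat background shows ringing — characteristic JPEG degradation.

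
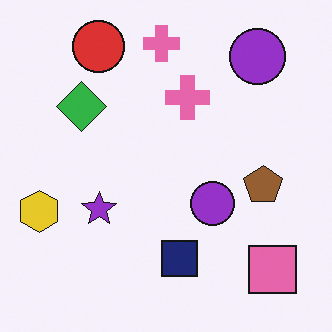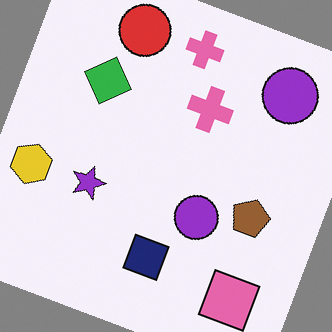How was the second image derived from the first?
The second image is the first rotated clockwise by a moderate amount.

Every shape is tilted by the same angle and the image corners show triangular fill wedges — a whole-image rotation by a non-right angle.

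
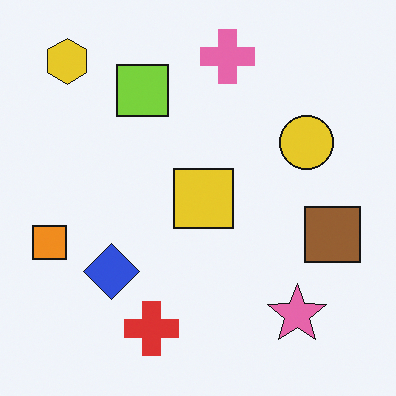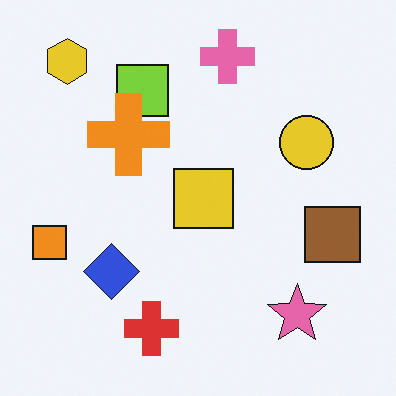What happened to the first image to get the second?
This is the original image overlaid with an additional orange cross.

An orange cross appears in the second image that is absent from the first.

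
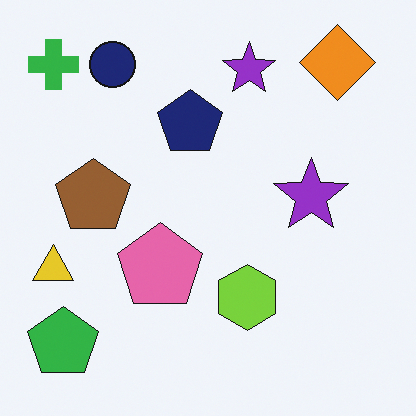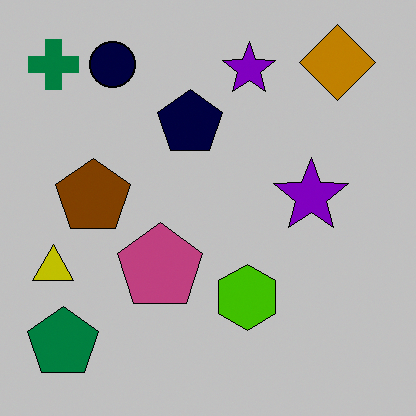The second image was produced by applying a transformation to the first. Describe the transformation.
The second image is the first aggressively posterized.

Each flat color has snapped to a coarser quantized level — most visibly, the near-white background has dropped to a flat grey.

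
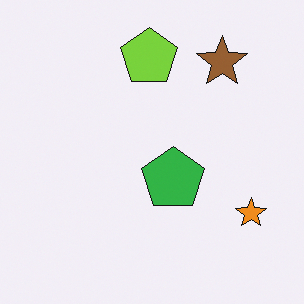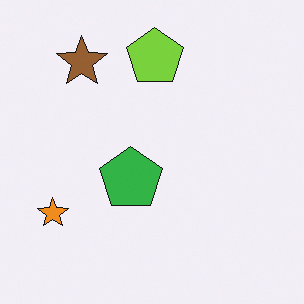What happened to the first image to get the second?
It was flipped horizontally (left ↔ right).

The orange star is in the bottom-right of the first image and the bottom-left of the second — shapes on opposite sides of the vertical midline have swapped in a mirror flip.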